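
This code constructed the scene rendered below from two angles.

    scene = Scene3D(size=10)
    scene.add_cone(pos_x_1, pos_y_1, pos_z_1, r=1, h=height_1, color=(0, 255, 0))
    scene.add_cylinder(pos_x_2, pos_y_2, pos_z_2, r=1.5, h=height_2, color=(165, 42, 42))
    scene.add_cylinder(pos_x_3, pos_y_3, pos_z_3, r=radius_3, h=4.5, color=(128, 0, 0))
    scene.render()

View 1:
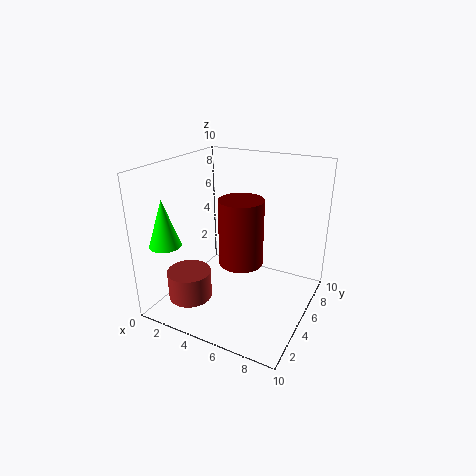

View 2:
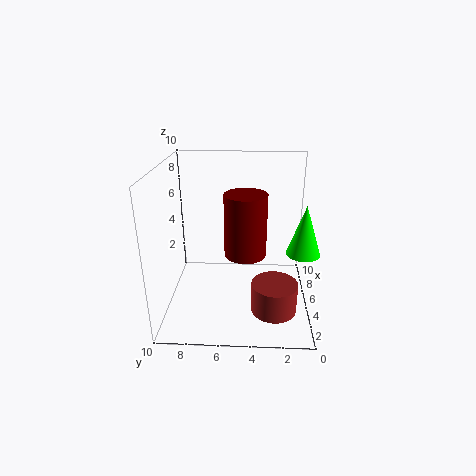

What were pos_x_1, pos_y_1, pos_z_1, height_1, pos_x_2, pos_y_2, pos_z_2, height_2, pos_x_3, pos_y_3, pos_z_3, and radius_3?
pos_x_1 = 2; pos_y_1 = 1; pos_z_1 = 5.5; height_1 = 3; pos_x_2 = 2.5; pos_y_2 = 2.5; pos_z_2 = 1; height_2 = 2; pos_x_3 = 5.5; pos_y_3 = 4.5; pos_z_3 = 3.5; radius_3 = 1.5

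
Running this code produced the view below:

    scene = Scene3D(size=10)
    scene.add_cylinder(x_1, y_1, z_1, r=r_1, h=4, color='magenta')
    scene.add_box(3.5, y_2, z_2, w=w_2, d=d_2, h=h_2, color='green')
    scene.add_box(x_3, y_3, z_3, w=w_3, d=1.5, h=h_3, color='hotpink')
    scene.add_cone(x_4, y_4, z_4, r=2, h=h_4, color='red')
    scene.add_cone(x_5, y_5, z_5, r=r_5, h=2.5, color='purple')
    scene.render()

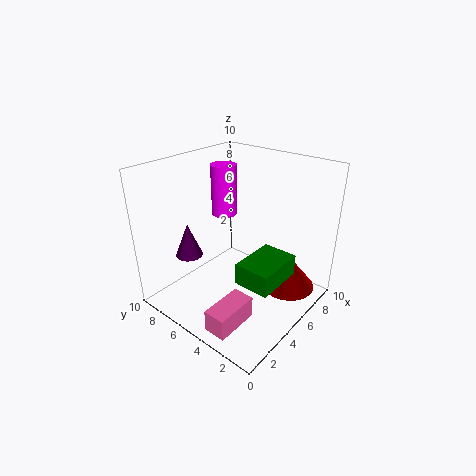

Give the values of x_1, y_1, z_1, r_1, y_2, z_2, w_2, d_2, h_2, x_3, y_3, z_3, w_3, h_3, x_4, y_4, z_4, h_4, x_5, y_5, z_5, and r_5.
x_1 = 7.5; y_1 = 8.5; z_1 = 5; r_1 = 1; y_2 = 1.5; z_2 = 2.5; w_2 = 3.5; d_2 = 2.5; h_2 = 1.5; x_3 = 0.5; y_3 = 2.5; z_3 = 0.5; w_3 = 3; h_3 = 1.5; x_4 = 8; y_4 = 2.5; z_4 = 0.5; h_4 = 2.5; x_5 = 3.5; y_5 = 8.5; z_5 = 3; r_5 = 1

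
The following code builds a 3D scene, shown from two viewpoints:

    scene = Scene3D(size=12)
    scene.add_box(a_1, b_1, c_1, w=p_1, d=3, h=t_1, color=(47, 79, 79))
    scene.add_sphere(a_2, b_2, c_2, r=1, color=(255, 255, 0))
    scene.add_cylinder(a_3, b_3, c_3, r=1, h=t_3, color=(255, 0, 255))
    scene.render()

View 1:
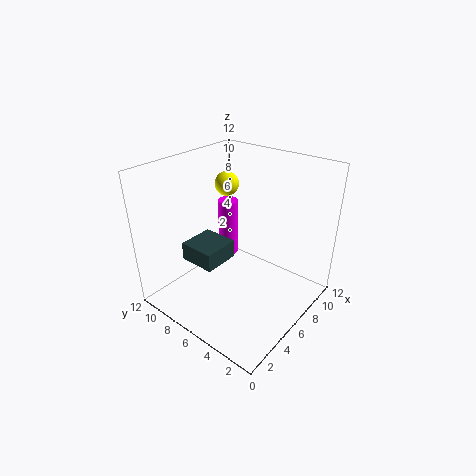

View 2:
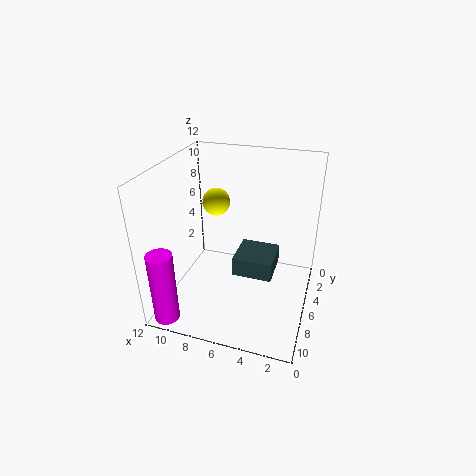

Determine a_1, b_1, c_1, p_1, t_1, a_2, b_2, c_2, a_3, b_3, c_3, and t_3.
a_1 = 2.5, b_1 = 6, c_1 = 4.5, p_1 = 3, t_1 = 1.5, a_2 = 7, b_2 = 8, c_2 = 10, a_3 = 10.5, b_3 = 11, c_3 = 0.5, t_3 = 6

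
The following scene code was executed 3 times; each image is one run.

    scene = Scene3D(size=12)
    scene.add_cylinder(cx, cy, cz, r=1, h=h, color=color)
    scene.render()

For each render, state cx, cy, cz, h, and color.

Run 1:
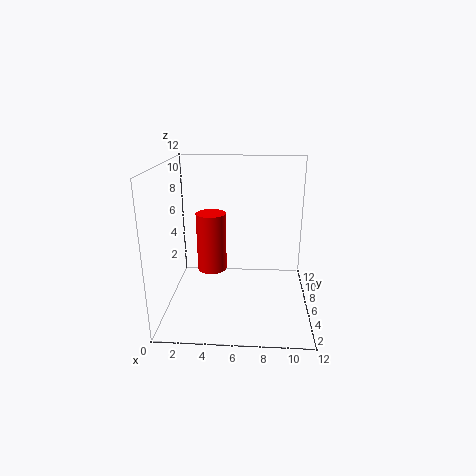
cx = 4.5, cy = 1.5, cz = 5.5, h = 4, color = 'red'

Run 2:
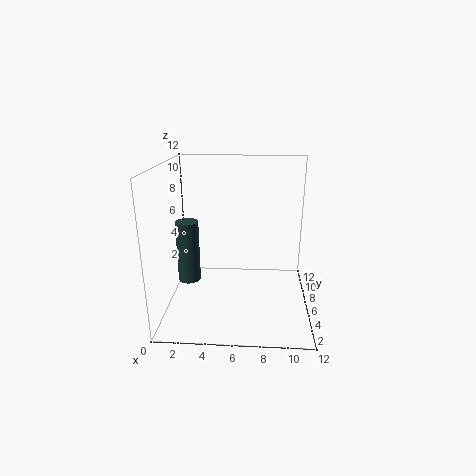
cx = 1.5, cy = 7, cz = 1.5, h = 5.5, color = 'darkslategray'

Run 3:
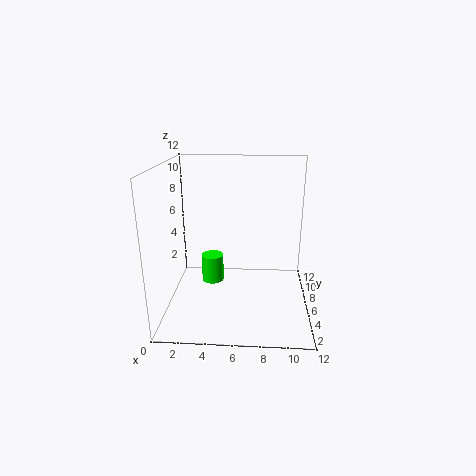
cx = 3.5, cy = 8, cz = 1, h = 2.5, color = 'lime'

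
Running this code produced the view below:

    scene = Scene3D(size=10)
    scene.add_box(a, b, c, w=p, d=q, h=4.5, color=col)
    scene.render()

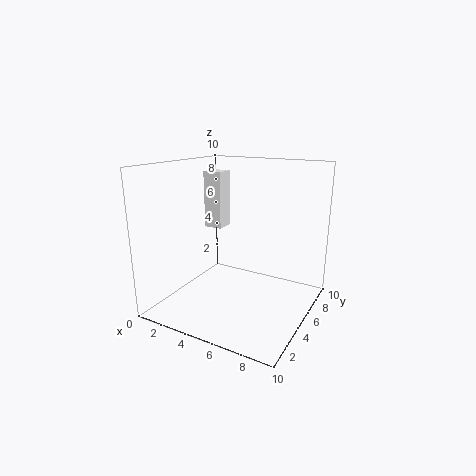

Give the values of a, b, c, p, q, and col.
a = 0.5
b = 7.5
c = 4.5
p = 1.5
q = 1.5
col = 'white'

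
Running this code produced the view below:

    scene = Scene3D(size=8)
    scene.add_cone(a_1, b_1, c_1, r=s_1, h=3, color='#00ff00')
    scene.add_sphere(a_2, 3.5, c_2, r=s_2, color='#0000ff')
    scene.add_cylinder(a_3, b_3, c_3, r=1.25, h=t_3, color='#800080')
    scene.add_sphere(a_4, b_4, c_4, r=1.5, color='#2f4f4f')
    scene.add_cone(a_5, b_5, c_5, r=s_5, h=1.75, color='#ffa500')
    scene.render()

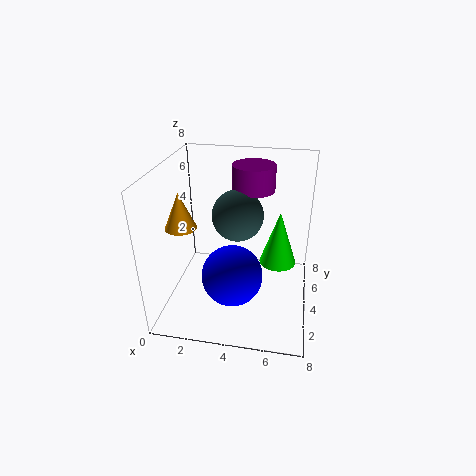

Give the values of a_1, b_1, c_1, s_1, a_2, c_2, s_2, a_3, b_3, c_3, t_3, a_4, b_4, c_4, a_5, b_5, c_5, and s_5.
a_1 = 6.25
b_1 = 4
c_1 = 2.75
s_1 = 1
a_2 = 3.75
c_2 = 1.75
s_2 = 1.75
a_3 = 4.5
b_3 = 6.25
c_3 = 6
t_3 = 1.5
a_4 = 3.75
b_4 = 5.25
c_4 = 4.75
a_5 = 1.75
b_5 = 1.5
c_5 = 5.75
s_5 = 0.75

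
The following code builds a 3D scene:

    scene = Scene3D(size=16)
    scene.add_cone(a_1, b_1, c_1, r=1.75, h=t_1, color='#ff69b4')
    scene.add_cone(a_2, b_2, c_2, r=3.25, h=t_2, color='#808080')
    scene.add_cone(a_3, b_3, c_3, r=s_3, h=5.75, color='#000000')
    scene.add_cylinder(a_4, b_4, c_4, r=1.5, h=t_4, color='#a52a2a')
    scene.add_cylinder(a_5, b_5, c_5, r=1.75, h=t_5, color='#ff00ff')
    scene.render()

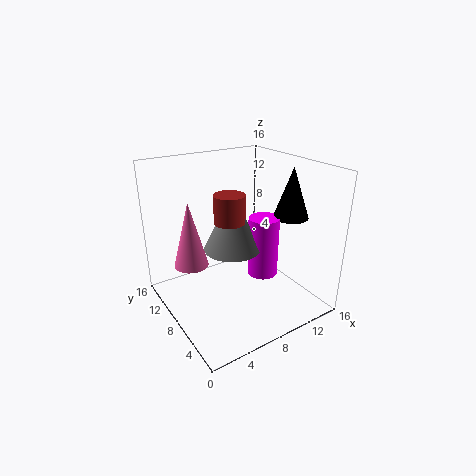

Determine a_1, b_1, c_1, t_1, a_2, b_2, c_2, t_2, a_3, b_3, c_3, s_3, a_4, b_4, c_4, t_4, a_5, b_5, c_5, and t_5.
a_1 = 2.25
b_1 = 8
c_1 = 6.5
t_1 = 6.75
a_2 = 7.75
b_2 = 8.75
c_2 = 6.5
t_2 = 6.5
a_3 = 14
b_3 = 6.25
c_3 = 9.75
s_3 = 2
a_4 = 5.25
b_4 = 5.25
c_4 = 11.5
t_4 = 2.75
a_5 = 11
b_5 = 7.25
c_5 = 3
t_5 = 7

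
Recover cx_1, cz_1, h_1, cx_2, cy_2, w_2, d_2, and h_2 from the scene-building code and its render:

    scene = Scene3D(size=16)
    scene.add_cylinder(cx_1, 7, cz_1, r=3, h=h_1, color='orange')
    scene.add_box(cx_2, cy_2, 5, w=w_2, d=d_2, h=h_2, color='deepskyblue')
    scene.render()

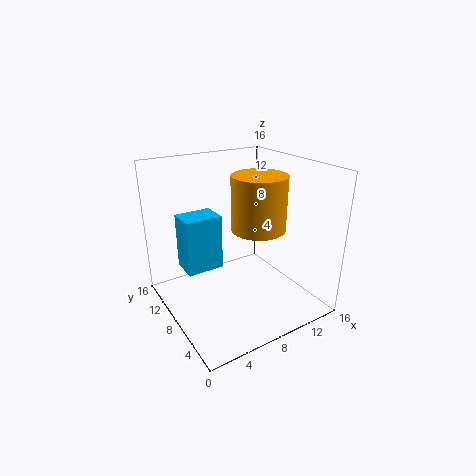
cx_1 = 10
cz_1 = 9
h_1 = 6
cx_2 = 2
cy_2 = 8
w_2 = 4
d_2 = 3
h_2 = 6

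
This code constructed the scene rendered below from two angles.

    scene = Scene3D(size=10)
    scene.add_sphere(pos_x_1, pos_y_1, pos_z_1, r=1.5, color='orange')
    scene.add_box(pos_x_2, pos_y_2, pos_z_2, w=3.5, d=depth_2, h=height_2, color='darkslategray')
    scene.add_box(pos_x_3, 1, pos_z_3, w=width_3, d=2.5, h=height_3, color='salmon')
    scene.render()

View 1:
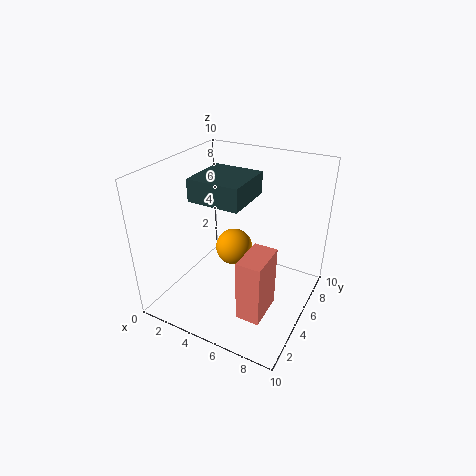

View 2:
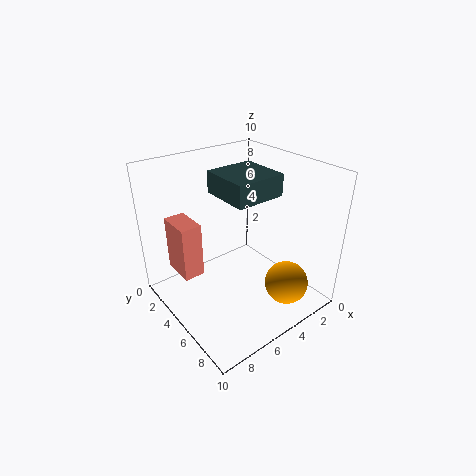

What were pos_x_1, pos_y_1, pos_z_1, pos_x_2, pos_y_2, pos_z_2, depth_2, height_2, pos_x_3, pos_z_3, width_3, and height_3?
pos_x_1 = 3; pos_y_1 = 8; pos_z_1 = 2; pos_x_2 = 2.5; pos_y_2 = 3; pos_z_2 = 8; depth_2 = 3.5; height_2 = 1.5; pos_x_3 = 7; pos_z_3 = 2; width_3 = 1.5; height_3 = 4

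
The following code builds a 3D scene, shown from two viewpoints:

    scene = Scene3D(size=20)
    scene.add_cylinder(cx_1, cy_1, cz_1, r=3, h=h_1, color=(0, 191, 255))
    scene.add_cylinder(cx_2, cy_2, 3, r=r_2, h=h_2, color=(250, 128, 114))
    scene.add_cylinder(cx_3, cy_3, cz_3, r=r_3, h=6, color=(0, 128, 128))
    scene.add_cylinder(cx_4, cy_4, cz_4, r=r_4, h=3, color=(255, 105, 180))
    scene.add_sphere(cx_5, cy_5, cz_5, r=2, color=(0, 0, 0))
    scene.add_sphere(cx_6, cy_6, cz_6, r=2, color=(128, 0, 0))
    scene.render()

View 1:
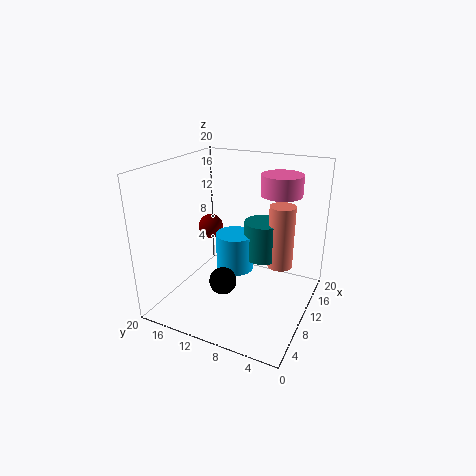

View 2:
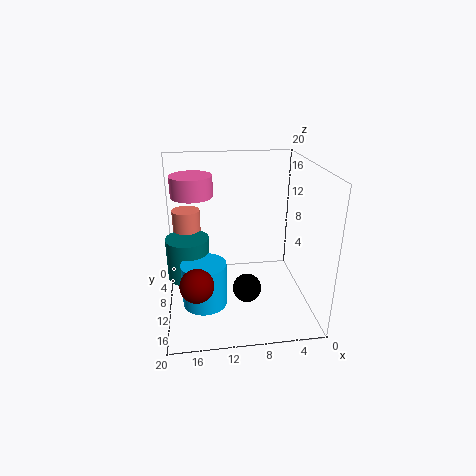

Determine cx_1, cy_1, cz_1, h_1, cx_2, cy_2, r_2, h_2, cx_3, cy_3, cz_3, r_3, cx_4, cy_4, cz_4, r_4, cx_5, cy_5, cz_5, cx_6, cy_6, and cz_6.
cx_1 = 15
cy_1 = 13
cz_1 = 2
h_1 = 6
cx_2 = 17
cy_2 = 6
r_2 = 2
h_2 = 10
cx_3 = 17
cy_3 = 9
cz_3 = 4
r_3 = 3
cx_4 = 16
cy_4 = 6
cz_4 = 15
r_4 = 3
cx_5 = 9
cy_5 = 12
cz_5 = 3
cx_6 = 16
cy_6 = 18
cz_6 = 8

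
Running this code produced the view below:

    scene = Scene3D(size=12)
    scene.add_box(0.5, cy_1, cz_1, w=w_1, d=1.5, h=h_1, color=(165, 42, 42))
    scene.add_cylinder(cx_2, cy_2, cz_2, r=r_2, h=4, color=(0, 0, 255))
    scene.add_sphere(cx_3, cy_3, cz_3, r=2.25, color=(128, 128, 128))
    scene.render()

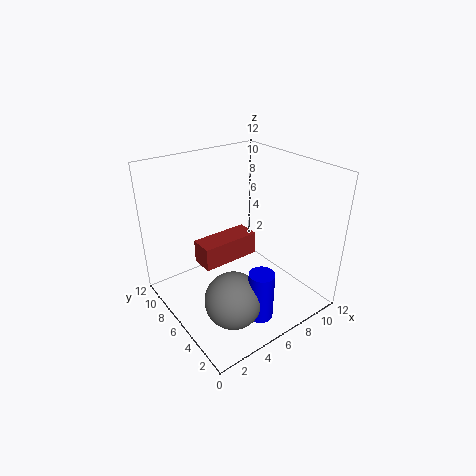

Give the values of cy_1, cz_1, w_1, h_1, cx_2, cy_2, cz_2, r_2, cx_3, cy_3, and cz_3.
cy_1 = 1.75
cz_1 = 7.5
w_1 = 3.75
h_1 = 1.5
cx_2 = 5.25
cy_2 = 2
cz_2 = 1
r_2 = 1
cx_3 = 3.5
cy_3 = 3.25
cz_3 = 2.5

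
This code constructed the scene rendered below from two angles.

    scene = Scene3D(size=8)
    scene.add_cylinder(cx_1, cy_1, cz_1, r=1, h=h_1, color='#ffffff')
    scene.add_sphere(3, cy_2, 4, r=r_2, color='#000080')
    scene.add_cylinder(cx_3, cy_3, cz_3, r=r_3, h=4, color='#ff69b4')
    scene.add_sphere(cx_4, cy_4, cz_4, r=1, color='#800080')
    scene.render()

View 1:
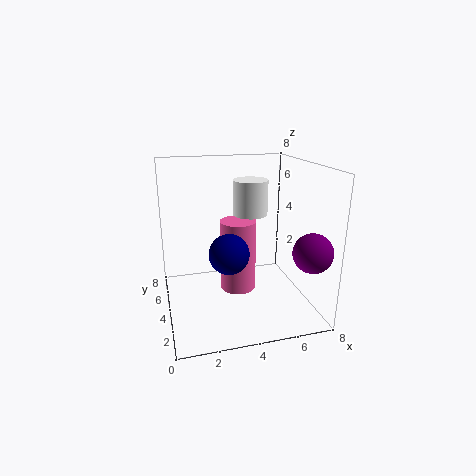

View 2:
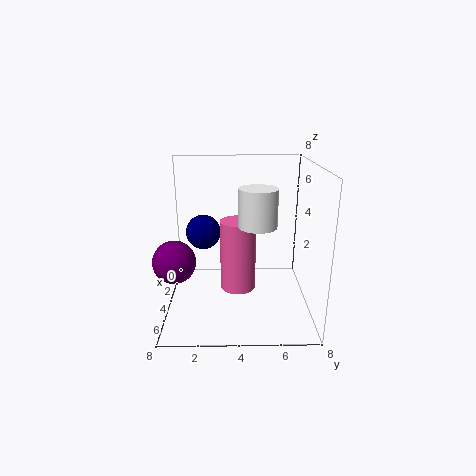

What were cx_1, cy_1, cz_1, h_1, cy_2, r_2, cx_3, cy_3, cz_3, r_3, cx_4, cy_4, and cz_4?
cx_1 = 5
cy_1 = 5
cz_1 = 5
h_1 = 2
cy_2 = 2
r_2 = 1
cx_3 = 4
cy_3 = 4
cz_3 = 1
r_3 = 1
cx_4 = 7
cy_4 = 1
cz_4 = 4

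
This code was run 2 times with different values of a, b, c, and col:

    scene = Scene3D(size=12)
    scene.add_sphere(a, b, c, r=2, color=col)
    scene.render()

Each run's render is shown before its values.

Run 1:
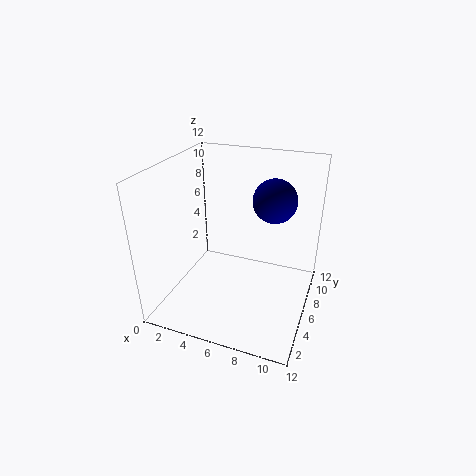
a = 8, b = 10, c = 8, col = 'navy'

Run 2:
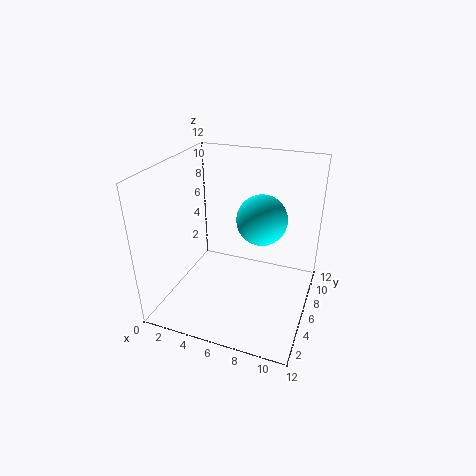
a = 8, b = 6, c = 8, col = 'cyan'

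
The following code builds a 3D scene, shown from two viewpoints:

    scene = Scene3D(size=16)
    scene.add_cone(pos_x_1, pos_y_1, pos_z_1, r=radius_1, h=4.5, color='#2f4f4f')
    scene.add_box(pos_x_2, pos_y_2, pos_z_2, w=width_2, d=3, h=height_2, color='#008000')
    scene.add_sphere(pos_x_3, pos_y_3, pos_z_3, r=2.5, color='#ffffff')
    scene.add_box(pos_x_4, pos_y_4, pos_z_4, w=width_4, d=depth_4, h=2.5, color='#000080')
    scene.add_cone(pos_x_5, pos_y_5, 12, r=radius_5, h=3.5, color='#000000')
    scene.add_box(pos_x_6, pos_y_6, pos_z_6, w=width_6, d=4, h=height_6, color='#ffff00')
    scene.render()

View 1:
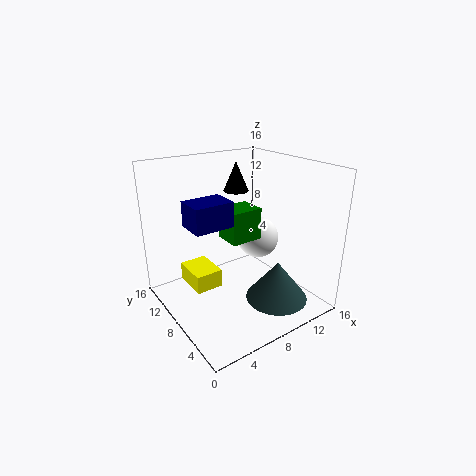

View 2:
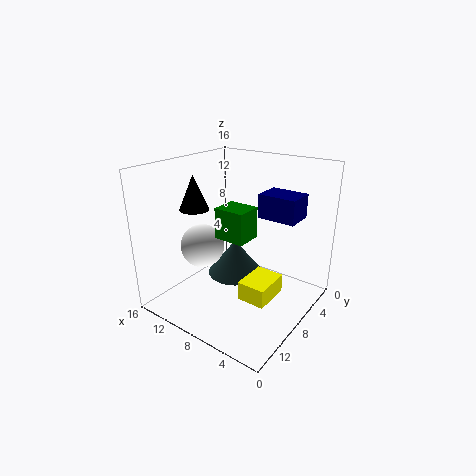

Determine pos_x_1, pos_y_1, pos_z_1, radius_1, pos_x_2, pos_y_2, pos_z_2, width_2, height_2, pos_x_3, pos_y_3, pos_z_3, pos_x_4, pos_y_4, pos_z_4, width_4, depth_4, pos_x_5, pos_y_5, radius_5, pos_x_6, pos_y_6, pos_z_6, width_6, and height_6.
pos_x_1 = 11, pos_y_1 = 4.5, pos_z_1 = 1, radius_1 = 3.5, pos_x_2 = 6.5, pos_y_2 = 6.5, pos_z_2 = 8, width_2 = 3.5, height_2 = 3.5, pos_x_3 = 12, pos_y_3 = 9.5, pos_z_3 = 6.5, pos_x_4 = 1.5, pos_y_4 = 5, pos_z_4 = 11, width_4 = 4, depth_4 = 3, pos_x_5 = 10.5, pos_y_5 = 12, radius_5 = 1.5, pos_x_6 = 2.5, pos_y_6 = 7.5, pos_z_6 = 3, width_6 = 3, height_6 = 2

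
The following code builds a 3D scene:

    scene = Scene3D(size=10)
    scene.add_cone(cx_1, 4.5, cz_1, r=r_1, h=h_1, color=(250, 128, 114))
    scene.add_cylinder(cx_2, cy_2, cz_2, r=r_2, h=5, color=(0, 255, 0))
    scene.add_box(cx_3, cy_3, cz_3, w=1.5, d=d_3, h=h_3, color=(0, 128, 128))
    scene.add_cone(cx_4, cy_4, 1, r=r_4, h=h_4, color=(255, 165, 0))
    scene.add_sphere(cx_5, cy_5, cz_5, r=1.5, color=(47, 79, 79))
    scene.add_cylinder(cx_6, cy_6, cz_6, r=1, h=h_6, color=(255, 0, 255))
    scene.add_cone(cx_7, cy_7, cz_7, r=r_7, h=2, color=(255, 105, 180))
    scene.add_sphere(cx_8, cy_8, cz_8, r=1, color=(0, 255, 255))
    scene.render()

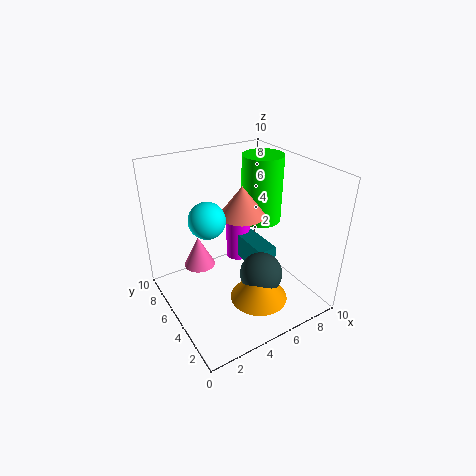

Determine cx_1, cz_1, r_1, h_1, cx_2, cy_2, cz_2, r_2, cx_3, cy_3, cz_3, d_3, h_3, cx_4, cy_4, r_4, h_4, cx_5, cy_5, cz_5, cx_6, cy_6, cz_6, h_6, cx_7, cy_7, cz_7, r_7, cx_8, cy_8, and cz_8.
cx_1 = 5; cz_1 = 7; r_1 = 1.5; h_1 = 2; cx_2 = 8; cy_2 = 6.5; cz_2 = 5; r_2 = 1.5; cx_3 = 7; cy_3 = 5; cz_3 = 1; d_3 = 3.5; h_3 = 2; cx_4 = 5.5; cy_4 = 3; r_4 = 2; h_4 = 2.5; cx_5 = 6; cy_5 = 3.5; cz_5 = 2.5; cx_6 = 7.5; cy_6 = 9; cz_6 = 0.5; h_6 = 3.5; cx_7 = 2; cy_7 = 5; cz_7 = 4; r_7 = 1; cx_8 = 1.5; cy_8 = 2.5; cz_8 = 8.5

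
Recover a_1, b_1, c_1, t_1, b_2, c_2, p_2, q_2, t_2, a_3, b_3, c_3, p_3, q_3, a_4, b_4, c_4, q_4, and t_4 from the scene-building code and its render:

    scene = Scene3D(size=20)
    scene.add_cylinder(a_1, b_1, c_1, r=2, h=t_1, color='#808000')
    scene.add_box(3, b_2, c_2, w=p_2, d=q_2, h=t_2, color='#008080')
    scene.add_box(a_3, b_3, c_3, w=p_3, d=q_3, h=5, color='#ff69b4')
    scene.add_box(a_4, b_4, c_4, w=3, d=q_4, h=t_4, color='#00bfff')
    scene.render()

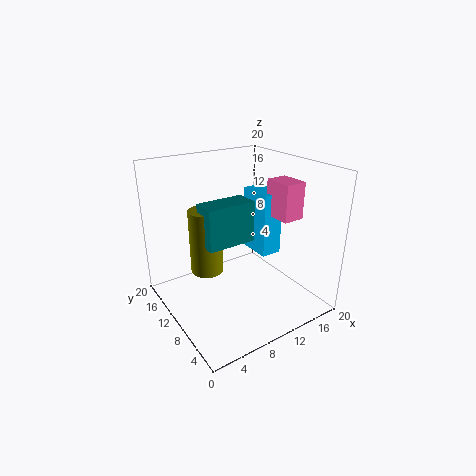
a_1 = 4
b_1 = 8
c_1 = 8
t_1 = 8
b_2 = 5
c_2 = 12
p_2 = 6
q_2 = 3
t_2 = 5
a_3 = 14
b_3 = 5
c_3 = 13
p_3 = 3
q_3 = 4
a_4 = 13
b_4 = 8
c_4 = 7
q_4 = 5
t_4 = 9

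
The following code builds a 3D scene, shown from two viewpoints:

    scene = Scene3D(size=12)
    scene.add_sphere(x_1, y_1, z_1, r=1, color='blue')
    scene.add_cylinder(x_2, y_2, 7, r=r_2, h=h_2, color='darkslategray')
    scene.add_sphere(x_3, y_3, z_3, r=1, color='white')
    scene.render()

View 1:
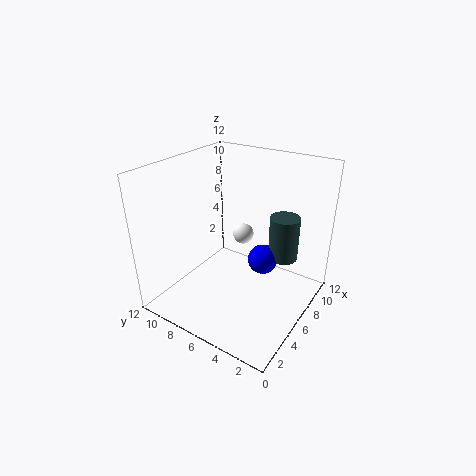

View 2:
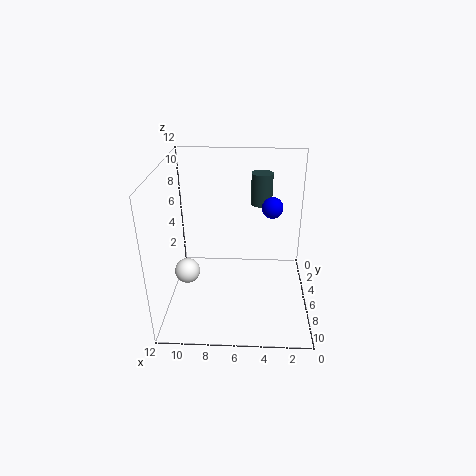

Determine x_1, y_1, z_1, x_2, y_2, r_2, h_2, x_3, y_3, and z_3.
x_1 = 3
y_1 = 2
z_1 = 7
x_2 = 4
y_2 = 1
r_2 = 1
h_2 = 3
x_3 = 10
y_3 = 8
z_3 = 4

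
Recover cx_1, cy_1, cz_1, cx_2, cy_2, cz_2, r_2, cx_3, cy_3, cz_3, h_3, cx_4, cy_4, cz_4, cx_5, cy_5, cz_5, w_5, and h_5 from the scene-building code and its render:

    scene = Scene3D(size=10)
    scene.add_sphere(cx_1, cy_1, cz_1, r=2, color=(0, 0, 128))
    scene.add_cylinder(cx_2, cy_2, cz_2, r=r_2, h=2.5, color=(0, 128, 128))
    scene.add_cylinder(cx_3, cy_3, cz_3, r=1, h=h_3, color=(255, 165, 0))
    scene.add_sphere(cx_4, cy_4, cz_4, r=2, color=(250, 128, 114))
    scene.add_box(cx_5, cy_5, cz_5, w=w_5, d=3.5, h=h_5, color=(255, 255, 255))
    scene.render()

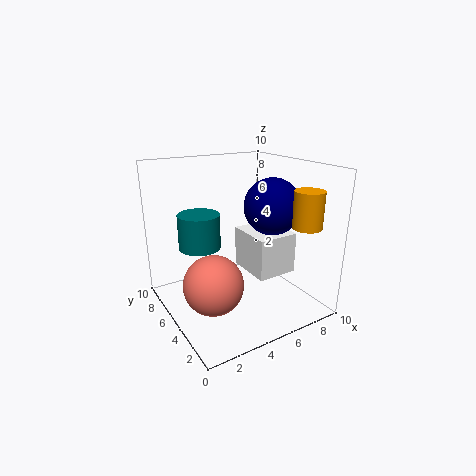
cx_1 = 7.5, cy_1 = 4.5, cz_1 = 7, cx_2 = 3, cy_2 = 7, cz_2 = 4, r_2 = 1.5, cx_3 = 8.5, cy_3 = 2, cz_3 = 6, h_3 = 2.5, cx_4 = 2.5, cy_4 = 4, cz_4 = 2.5, cx_5 = 6, cy_5 = 3.5, cz_5 = 2, w_5 = 3, h_5 = 3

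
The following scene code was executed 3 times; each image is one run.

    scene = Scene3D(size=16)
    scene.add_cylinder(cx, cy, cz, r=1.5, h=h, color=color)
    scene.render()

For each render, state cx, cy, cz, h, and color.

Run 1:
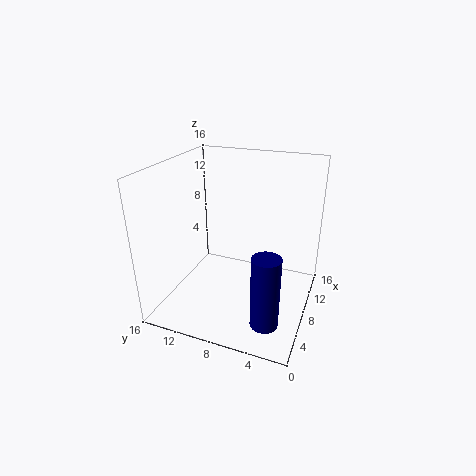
cx = 4; cy = 3.5; cz = 0.5; h = 8; color = 'navy'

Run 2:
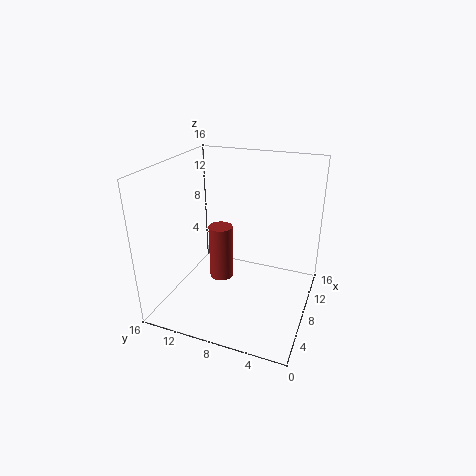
cx = 11; cy = 11.5; cz = 0.5; h = 7; color = 'brown'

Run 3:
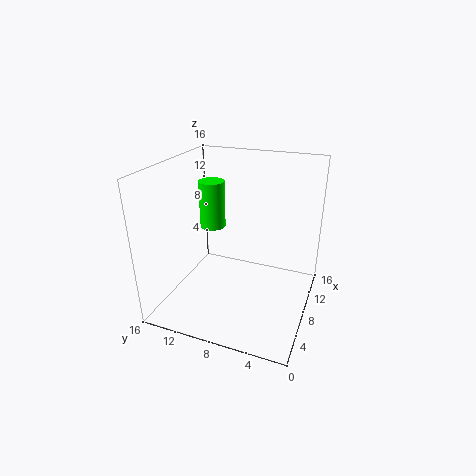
cx = 10; cy = 12; cz = 8; h = 5.5; color = 'lime'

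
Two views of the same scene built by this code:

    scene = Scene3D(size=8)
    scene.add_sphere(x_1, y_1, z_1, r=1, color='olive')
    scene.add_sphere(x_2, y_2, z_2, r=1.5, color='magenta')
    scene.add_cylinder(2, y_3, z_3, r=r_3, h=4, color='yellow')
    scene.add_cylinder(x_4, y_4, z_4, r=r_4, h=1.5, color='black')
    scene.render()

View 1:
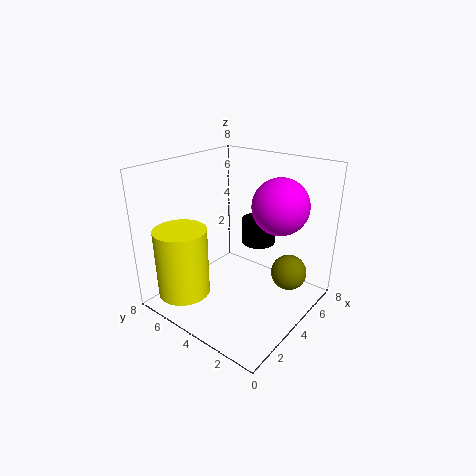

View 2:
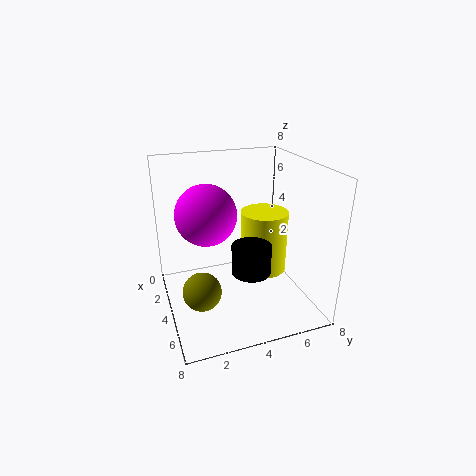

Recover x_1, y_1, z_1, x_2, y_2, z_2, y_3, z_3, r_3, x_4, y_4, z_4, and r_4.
x_1 = 5.5; y_1 = 1.5; z_1 = 2; x_2 = 5; y_2 = 2; z_2 = 6; y_3 = 6.5; z_3 = 0.5; r_3 = 1.5; x_4 = 6; y_4 = 4; z_4 = 3; r_4 = 1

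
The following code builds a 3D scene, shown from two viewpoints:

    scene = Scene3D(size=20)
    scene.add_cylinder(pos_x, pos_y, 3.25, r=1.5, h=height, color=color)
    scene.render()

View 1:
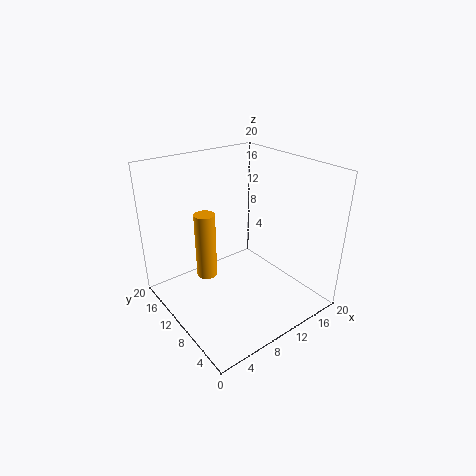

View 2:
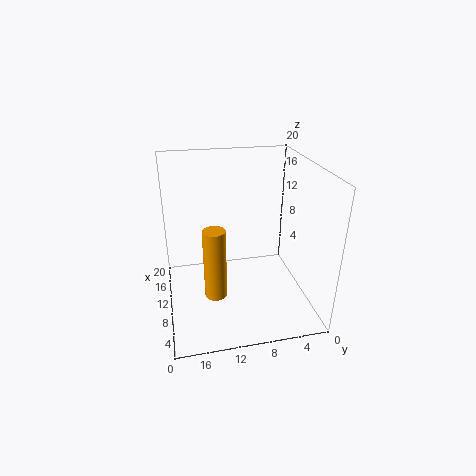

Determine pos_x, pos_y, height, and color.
pos_x = 7; pos_y = 13.75; height = 9.75; color = 'orange'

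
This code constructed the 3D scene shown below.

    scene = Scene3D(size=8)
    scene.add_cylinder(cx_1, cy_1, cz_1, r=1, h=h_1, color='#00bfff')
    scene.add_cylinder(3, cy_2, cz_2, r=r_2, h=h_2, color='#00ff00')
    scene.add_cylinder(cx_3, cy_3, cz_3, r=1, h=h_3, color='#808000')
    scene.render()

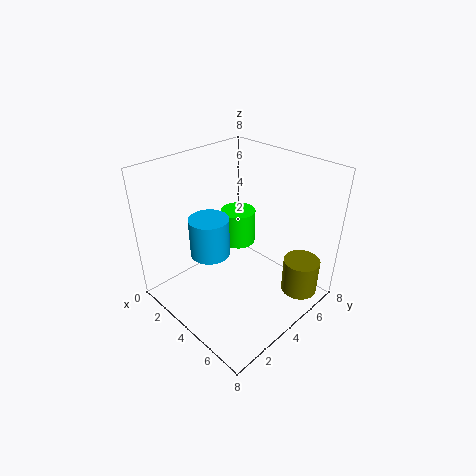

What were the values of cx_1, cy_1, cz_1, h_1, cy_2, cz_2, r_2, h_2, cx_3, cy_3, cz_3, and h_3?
cx_1 = 4
cy_1 = 2
cz_1 = 4
h_1 = 2
cy_2 = 5
cz_2 = 3
r_2 = 1
h_2 = 2
cx_3 = 7
cy_3 = 6
cz_3 = 1
h_3 = 2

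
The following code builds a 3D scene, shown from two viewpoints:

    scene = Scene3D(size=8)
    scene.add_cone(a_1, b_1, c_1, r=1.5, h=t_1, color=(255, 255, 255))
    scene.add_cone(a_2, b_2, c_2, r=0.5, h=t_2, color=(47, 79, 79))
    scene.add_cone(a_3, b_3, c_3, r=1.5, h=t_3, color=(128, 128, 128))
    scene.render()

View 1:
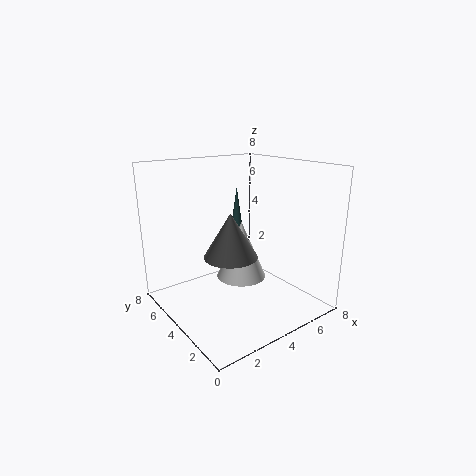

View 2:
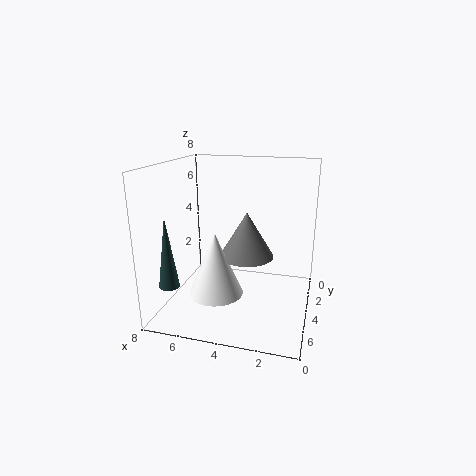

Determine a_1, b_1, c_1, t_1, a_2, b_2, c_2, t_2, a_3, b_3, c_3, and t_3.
a_1 = 5
b_1 = 5
c_1 = 1
t_1 = 3.5
a_2 = 6.5
b_2 = 7.5
c_2 = 2.5
t_2 = 3.5
a_3 = 3.5
b_3 = 4
c_3 = 3
t_3 = 2.5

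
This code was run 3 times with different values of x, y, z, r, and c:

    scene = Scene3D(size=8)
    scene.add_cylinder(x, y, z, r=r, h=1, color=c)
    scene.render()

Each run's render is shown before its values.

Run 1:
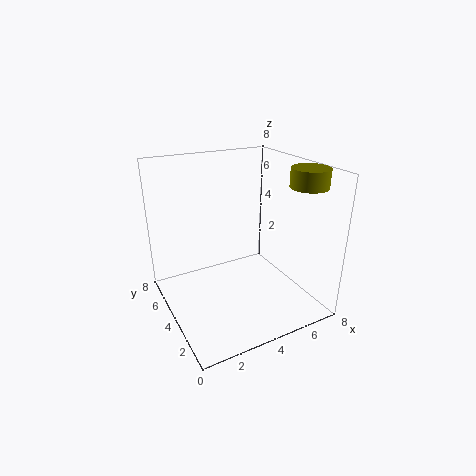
x = 7; y = 2; z = 7; r = 1; c = 'olive'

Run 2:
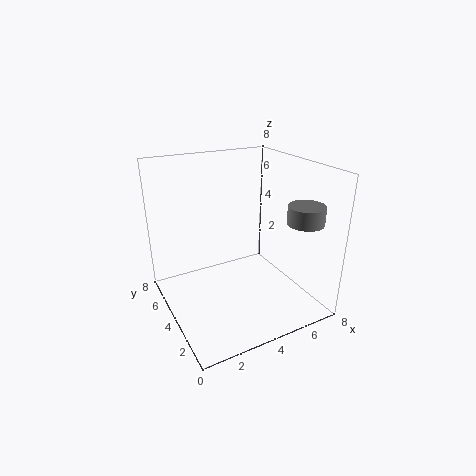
x = 7; y = 2; z = 5; r = 1; c = 'gray'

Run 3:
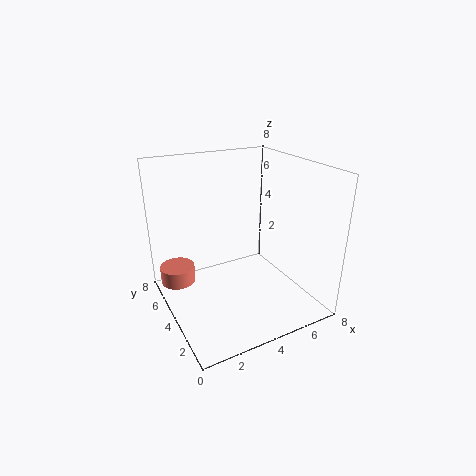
x = 1; y = 6; z = 1; r = 1; c = 'salmon'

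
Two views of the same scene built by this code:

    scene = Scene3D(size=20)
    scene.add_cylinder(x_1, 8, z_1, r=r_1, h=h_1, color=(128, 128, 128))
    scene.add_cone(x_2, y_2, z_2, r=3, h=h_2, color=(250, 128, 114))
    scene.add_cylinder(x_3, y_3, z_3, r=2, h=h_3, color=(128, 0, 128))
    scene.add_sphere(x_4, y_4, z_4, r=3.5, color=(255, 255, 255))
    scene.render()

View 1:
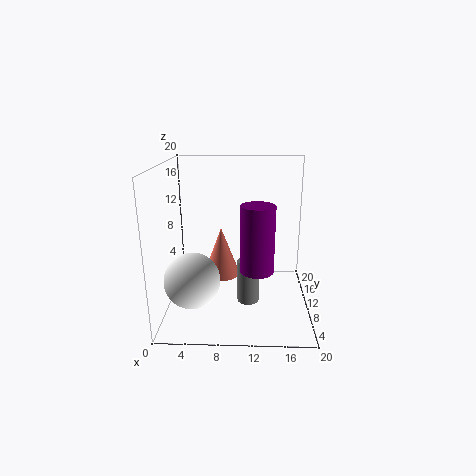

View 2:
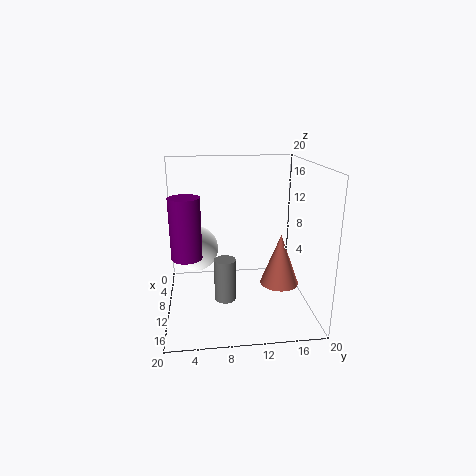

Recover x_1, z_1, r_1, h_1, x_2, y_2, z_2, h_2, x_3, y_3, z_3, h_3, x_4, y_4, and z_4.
x_1 = 11.5; z_1 = 1.5; r_1 = 1.5; h_1 = 6; x_2 = 7; y_2 = 17; z_2 = 1; h_2 = 8; x_3 = 12.5; y_3 = 3; z_3 = 8.5; h_3 = 8; x_4 = 4.5; y_4 = 4; z_4 = 6.5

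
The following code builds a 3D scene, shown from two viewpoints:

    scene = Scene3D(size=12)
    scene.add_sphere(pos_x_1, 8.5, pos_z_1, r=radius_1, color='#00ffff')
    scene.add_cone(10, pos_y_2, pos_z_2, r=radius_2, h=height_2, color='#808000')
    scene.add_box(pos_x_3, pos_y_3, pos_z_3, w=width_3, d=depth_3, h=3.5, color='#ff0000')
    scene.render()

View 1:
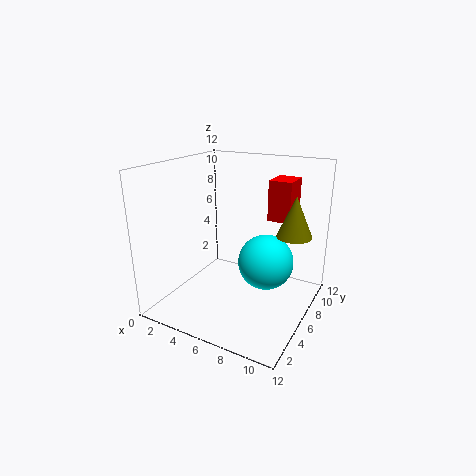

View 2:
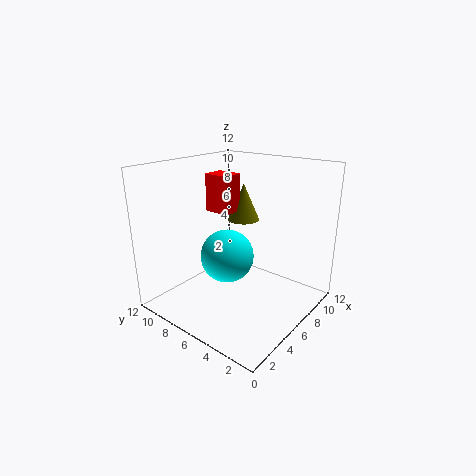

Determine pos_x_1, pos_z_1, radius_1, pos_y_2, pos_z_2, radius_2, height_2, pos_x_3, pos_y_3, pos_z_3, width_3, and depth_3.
pos_x_1 = 7.5, pos_z_1 = 3, radius_1 = 2.5, pos_y_2 = 8.5, pos_z_2 = 6, radius_2 = 1.5, height_2 = 3.5, pos_x_3 = 7.5, pos_y_3 = 8.5, pos_z_3 = 7, width_3 = 2, depth_3 = 2.5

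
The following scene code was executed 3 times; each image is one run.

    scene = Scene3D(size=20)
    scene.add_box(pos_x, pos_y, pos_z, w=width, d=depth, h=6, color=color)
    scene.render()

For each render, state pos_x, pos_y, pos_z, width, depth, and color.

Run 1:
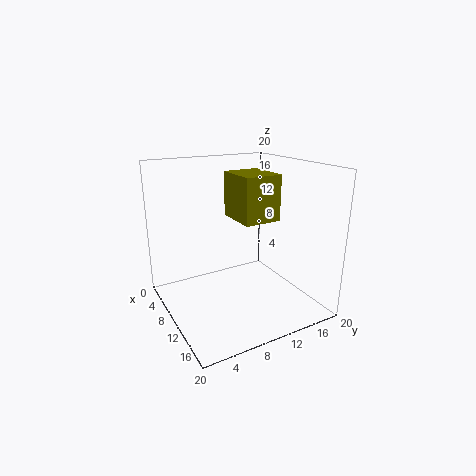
pos_x = 8, pos_y = 9, pos_z = 13, width = 6, depth = 5, color = 'olive'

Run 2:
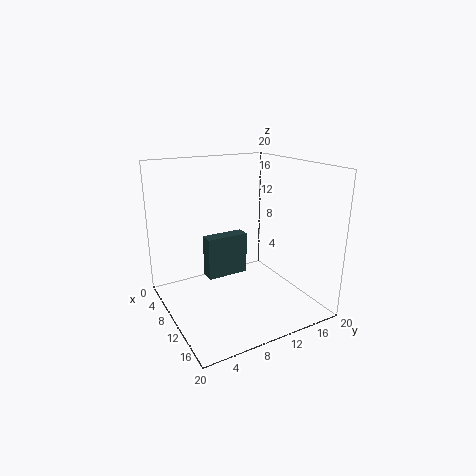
pos_x = 7, pos_y = 6, pos_z = 4, width = 2, depth = 6, color = 'darkslategray'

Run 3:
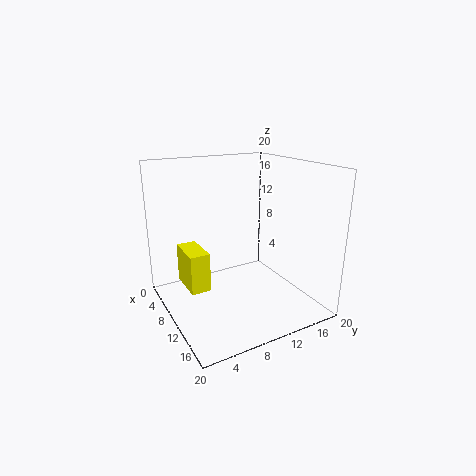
pos_x = 1, pos_y = 4, pos_z = 1, width = 6, depth = 3, color = 'yellow'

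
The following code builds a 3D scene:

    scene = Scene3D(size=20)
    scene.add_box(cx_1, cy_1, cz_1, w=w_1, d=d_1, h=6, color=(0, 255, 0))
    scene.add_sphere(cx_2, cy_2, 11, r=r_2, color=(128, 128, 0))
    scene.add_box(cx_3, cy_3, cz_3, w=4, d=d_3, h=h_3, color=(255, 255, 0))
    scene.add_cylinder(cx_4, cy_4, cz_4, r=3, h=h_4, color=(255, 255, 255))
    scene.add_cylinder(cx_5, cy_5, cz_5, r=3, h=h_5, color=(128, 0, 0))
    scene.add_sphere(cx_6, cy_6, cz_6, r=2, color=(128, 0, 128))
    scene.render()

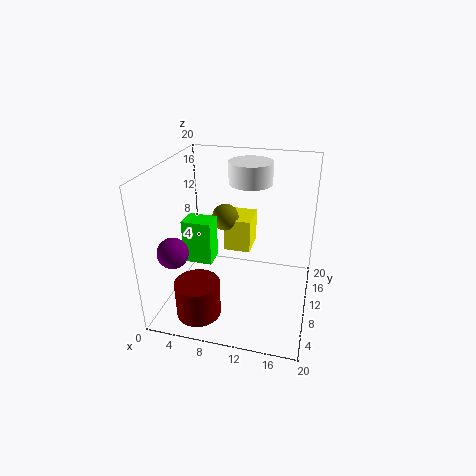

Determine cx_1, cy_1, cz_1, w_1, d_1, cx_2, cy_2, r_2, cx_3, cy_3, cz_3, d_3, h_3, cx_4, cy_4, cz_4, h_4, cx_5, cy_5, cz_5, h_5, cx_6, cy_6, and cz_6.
cx_1 = 3, cy_1 = 7, cz_1 = 7, w_1 = 4, d_1 = 3, cx_2 = 7, cy_2 = 14, r_2 = 2, cx_3 = 7, cy_3 = 13, cz_3 = 6, d_3 = 5, h_3 = 5, cx_4 = 11, cy_4 = 13, cz_4 = 17, h_4 = 3, cx_5 = 6, cy_5 = 4, cz_5 = 1, h_5 = 5, cx_6 = 3, cy_6 = 4, cz_6 = 10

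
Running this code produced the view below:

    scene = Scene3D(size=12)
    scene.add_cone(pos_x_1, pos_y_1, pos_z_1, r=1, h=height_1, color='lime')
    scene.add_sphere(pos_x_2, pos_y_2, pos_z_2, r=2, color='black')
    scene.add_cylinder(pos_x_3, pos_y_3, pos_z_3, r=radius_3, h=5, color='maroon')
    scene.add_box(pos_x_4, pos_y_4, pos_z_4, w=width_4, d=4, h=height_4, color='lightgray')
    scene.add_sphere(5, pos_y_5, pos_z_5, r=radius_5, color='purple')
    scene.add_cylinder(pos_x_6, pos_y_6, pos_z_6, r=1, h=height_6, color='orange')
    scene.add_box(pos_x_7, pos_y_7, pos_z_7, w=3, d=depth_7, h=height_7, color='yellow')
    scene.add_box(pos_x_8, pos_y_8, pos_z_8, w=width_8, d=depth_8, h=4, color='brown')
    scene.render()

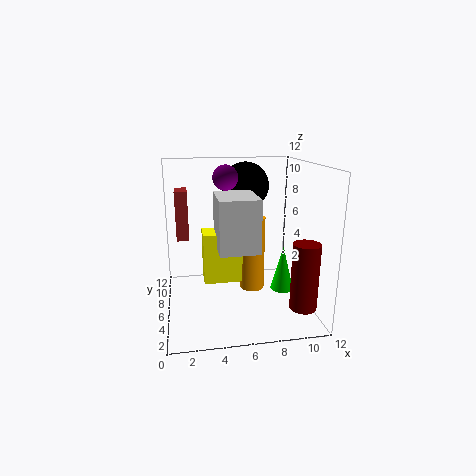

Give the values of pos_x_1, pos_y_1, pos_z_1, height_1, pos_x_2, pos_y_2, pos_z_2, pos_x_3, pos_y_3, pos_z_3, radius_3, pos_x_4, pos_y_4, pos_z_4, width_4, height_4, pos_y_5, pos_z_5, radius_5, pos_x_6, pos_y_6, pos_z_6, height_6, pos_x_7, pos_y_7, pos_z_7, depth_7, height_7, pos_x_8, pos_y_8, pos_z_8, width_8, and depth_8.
pos_x_1 = 10, pos_y_1 = 6, pos_z_1 = 1, height_1 = 4, pos_x_2 = 7, pos_y_2 = 8, pos_z_2 = 10, pos_x_3 = 10, pos_y_3 = 1, pos_z_3 = 2, radius_3 = 1, pos_x_4 = 4, pos_y_4 = 2, pos_z_4 = 6, width_4 = 3, height_4 = 4, pos_y_5 = 6, pos_z_5 = 11, radius_5 = 1, pos_x_6 = 7, pos_y_6 = 5, pos_z_6 = 2, height_6 = 6, pos_x_7 = 3, pos_y_7 = 4, pos_z_7 = 3, depth_7 = 2, height_7 = 4, pos_x_8 = 1, pos_y_8 = 6, pos_z_8 = 6, width_8 = 1, depth_8 = 2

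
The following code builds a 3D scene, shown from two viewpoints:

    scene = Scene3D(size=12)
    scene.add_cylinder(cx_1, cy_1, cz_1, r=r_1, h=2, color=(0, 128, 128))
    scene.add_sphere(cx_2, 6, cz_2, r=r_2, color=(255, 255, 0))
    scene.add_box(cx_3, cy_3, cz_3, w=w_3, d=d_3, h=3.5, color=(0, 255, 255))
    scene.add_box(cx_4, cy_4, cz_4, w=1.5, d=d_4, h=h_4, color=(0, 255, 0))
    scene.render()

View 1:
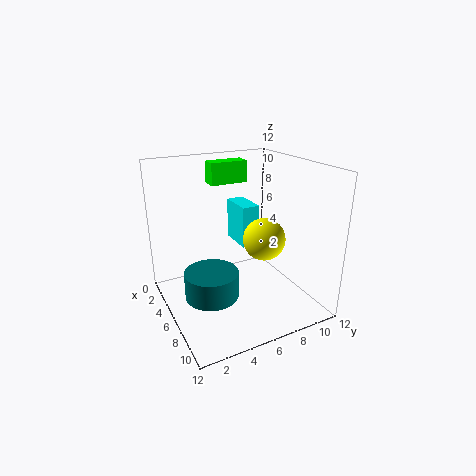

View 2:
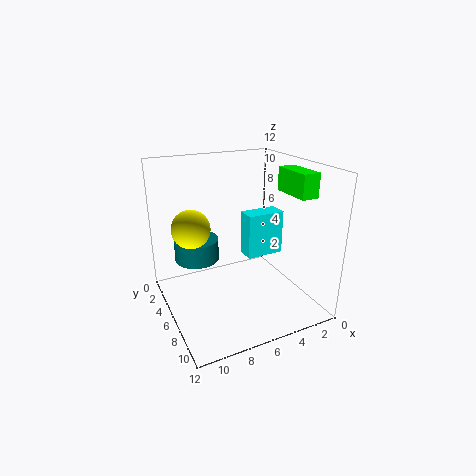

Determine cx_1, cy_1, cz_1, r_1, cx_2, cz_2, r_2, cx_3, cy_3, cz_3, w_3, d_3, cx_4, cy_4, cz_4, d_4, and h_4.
cx_1 = 8.5
cy_1 = 2.5
cz_1 = 3
r_1 = 2
cx_2 = 10
cz_2 = 7.5
r_2 = 1.5
cx_3 = 3
cy_3 = 6.5
cz_3 = 5
w_3 = 3
d_3 = 1.5
cx_4 = 0.5
cy_4 = 5.5
cz_4 = 9.5
d_4 = 3.5
h_4 = 2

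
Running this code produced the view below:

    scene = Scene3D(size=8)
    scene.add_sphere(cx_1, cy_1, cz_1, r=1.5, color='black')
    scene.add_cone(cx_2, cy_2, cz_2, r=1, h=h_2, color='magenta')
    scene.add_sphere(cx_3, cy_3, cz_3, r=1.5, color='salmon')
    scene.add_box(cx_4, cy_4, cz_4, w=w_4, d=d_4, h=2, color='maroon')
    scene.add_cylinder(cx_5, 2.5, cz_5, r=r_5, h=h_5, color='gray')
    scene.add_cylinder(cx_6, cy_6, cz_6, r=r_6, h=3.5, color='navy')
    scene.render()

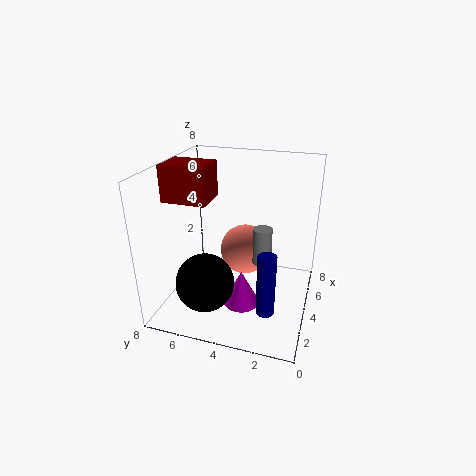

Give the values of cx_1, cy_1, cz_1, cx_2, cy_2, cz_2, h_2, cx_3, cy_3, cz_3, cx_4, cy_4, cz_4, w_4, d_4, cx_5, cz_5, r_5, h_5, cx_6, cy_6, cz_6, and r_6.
cx_1 = 1.5
cy_1 = 5
cz_1 = 2.5
cx_2 = 3
cy_2 = 3.5
cz_2 = 0.5
h_2 = 2
cx_3 = 5.5
cy_3 = 4
cz_3 = 2.5
cx_4 = 3
cy_4 = 5.5
cz_4 = 6
w_4 = 2
d_4 = 2.5
cx_5 = 3.5
cz_5 = 3
r_5 = 0.5
h_5 = 2
cx_6 = 2.5
cy_6 = 2
cz_6 = 0.5
r_6 = 0.5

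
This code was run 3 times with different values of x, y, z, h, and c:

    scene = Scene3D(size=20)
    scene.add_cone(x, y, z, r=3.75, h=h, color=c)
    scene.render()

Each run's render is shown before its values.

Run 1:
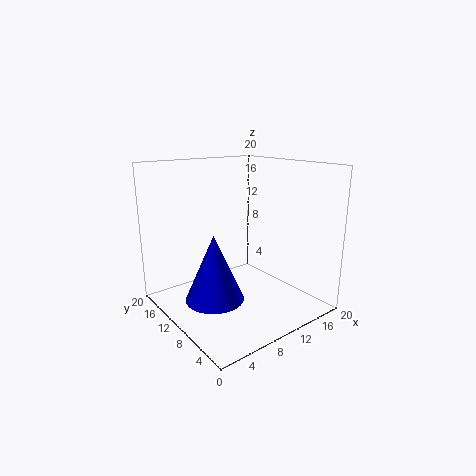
x = 4.5, y = 7.75, z = 3.5, h = 8.5, c = 'blue'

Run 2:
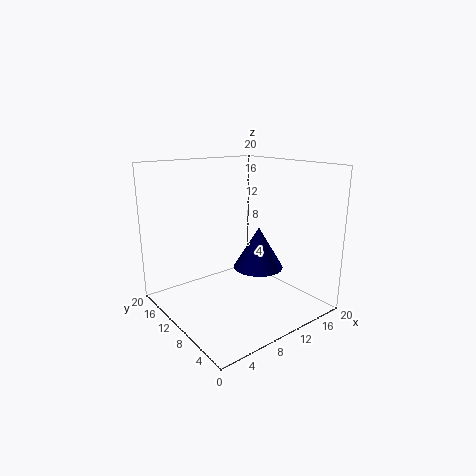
x = 14.5, y = 10.75, z = 4.25, h = 6.25, c = 'navy'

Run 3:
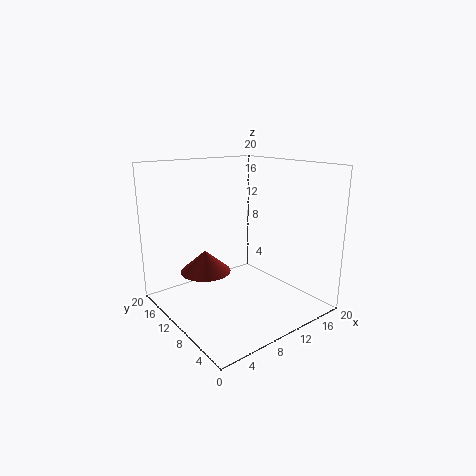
x = 7.5, y = 14.75, z = 4, h = 3.25, c = 'brown'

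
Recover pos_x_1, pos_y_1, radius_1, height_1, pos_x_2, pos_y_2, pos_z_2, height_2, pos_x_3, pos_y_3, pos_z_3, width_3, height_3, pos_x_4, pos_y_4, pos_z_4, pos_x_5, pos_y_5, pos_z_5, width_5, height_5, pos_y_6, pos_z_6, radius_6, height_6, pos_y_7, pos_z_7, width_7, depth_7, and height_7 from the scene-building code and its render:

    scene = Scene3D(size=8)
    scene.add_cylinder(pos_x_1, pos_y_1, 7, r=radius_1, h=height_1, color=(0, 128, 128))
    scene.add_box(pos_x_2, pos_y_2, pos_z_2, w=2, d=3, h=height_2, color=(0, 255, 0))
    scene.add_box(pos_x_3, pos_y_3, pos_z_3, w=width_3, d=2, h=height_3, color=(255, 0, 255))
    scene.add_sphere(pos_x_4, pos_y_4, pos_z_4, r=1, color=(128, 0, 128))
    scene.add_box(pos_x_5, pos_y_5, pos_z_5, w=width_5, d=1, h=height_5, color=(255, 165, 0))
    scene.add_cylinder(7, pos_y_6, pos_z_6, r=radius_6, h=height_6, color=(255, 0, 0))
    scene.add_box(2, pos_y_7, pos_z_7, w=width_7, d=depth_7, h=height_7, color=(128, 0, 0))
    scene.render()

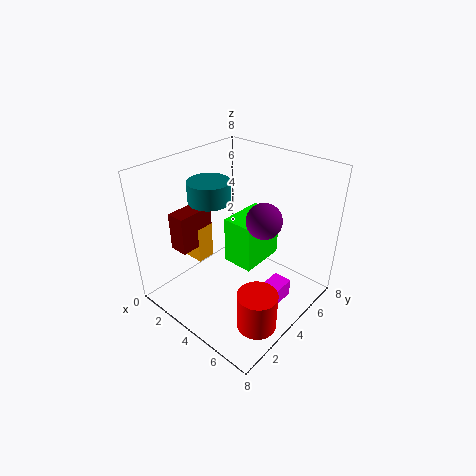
pos_x_1 = 4, pos_y_1 = 2, radius_1 = 1, height_1 = 1, pos_x_2 = 2, pos_y_2 = 5, pos_z_2 = 1, height_2 = 3, pos_x_3 = 6, pos_y_3 = 3, pos_z_3 = 1, width_3 = 1, height_3 = 1, pos_x_4 = 5, pos_y_4 = 5, pos_z_4 = 5, pos_x_5 = 1, pos_y_5 = 2, pos_z_5 = 3, width_5 = 2, height_5 = 2, pos_y_6 = 2, pos_z_6 = 1, radius_6 = 1, height_6 = 2, pos_y_7 = 1, pos_z_7 = 4, width_7 = 1, depth_7 = 2, height_7 = 2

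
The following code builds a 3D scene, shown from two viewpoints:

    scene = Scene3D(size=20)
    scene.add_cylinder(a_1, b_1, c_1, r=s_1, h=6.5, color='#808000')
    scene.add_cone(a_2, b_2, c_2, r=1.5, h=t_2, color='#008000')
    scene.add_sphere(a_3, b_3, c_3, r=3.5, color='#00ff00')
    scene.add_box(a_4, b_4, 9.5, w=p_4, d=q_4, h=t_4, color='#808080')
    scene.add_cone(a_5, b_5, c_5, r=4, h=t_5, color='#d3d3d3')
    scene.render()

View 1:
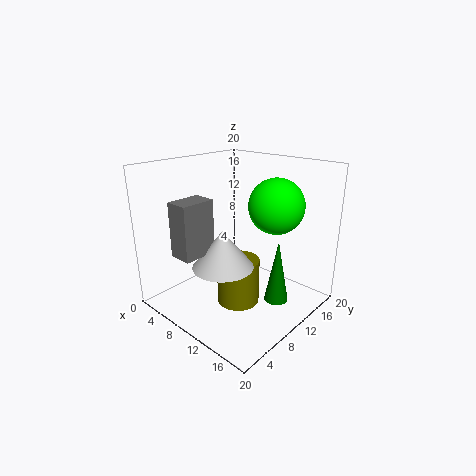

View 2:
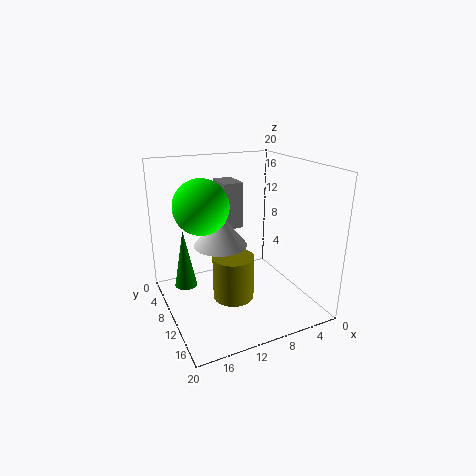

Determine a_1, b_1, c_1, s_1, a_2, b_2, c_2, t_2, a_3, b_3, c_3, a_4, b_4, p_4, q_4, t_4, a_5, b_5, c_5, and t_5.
a_1 = 10.5, b_1 = 9.5, c_1 = 0.5, s_1 = 3, a_2 = 17.5, b_2 = 9, c_2 = 4, t_2 = 8, a_3 = 15.5, b_3 = 11, c_3 = 15.5, a_4 = 7, b_4 = 1, p_4 = 3, q_4 = 4.5, t_4 = 7, a_5 = 11, b_5 = 6, c_5 = 7.5, t_5 = 5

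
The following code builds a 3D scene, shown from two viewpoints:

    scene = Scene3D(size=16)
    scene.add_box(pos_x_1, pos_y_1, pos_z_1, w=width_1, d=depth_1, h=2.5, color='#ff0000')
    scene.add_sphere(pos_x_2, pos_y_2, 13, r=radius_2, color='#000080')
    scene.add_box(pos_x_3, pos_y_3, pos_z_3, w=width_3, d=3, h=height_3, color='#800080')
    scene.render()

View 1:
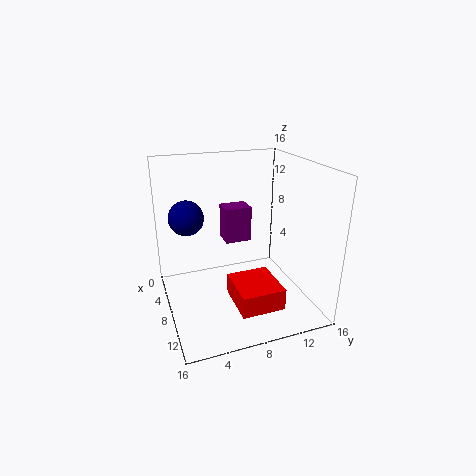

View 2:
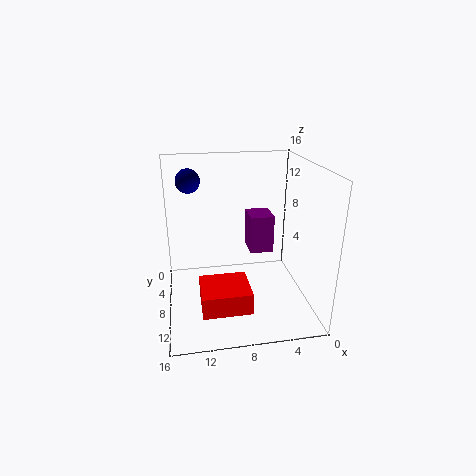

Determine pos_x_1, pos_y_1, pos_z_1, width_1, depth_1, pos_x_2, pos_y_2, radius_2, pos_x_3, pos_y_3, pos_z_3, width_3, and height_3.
pos_x_1 = 7
pos_y_1 = 7
pos_z_1 = 0.5
width_1 = 5.5
depth_1 = 5
pos_x_2 = 13
pos_y_2 = 1.5
radius_2 = 1.5
pos_x_3 = 4.5
pos_y_3 = 7
pos_z_3 = 7
width_3 = 2.5
height_3 = 4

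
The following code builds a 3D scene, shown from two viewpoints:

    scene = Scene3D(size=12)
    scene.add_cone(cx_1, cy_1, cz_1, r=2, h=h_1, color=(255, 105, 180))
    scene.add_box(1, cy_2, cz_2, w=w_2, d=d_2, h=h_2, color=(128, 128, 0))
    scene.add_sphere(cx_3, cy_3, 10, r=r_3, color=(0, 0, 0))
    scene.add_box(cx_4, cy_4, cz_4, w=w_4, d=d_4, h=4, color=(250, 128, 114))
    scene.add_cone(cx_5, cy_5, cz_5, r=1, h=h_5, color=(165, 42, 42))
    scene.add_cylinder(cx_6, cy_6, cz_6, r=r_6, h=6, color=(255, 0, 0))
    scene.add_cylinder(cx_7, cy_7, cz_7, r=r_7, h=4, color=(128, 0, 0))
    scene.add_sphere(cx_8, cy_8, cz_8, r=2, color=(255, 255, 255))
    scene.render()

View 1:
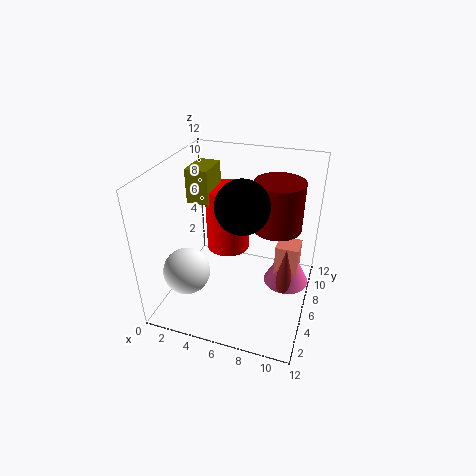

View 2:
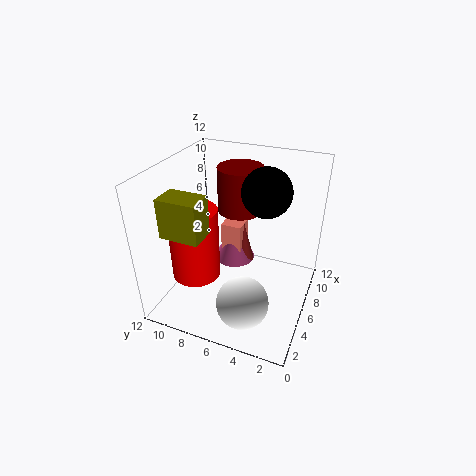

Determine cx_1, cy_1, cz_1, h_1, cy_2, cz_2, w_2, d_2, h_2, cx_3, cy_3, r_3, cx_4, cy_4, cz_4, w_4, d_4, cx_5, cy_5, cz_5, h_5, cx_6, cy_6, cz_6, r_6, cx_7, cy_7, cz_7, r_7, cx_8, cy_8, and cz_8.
cx_1 = 10, cy_1 = 8, cz_1 = 1, h_1 = 4, cy_2 = 7, cz_2 = 8, w_2 = 2, d_2 = 3, h_2 = 3, cx_3 = 7, cy_3 = 4, r_3 = 2, cx_4 = 9, cy_4 = 7, cz_4 = 1, w_4 = 2, d_4 = 2, cx_5 = 10, cy_5 = 7, cz_5 = 1, h_5 = 4, cx_6 = 4, cy_6 = 9, cz_6 = 3, r_6 = 2, cx_7 = 9, cy_7 = 7, cz_7 = 7, r_7 = 2, cx_8 = 2, cy_8 = 4, cz_8 = 3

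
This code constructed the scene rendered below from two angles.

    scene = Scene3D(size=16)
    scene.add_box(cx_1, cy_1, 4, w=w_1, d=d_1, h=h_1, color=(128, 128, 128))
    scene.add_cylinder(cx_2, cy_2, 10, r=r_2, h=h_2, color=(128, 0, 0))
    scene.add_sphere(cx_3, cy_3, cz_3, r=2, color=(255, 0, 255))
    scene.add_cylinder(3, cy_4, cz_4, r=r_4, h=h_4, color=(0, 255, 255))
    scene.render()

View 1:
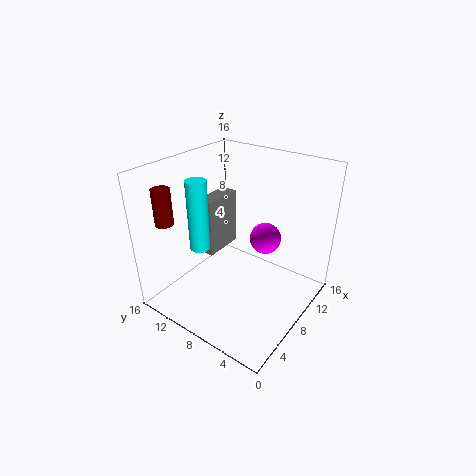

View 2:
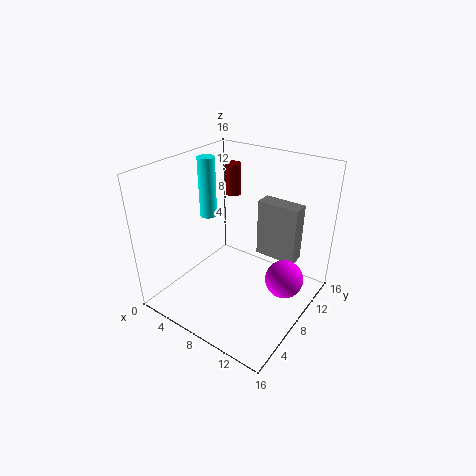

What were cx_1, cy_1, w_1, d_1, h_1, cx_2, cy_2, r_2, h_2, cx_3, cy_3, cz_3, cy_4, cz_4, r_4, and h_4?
cx_1 = 8, cy_1 = 12, w_1 = 5, d_1 = 2, h_1 = 7, cx_2 = 3, cy_2 = 14, r_2 = 1, h_2 = 4, cx_3 = 14, cy_3 = 8, cz_3 = 5, cy_4 = 9, cz_4 = 9, r_4 = 1, h_4 = 7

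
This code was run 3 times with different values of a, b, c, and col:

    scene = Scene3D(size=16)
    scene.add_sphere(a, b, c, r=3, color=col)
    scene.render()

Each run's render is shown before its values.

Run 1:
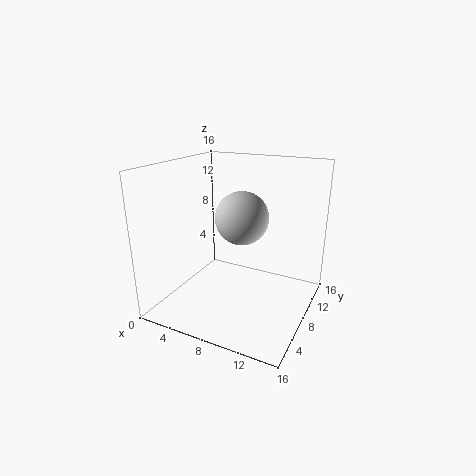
a = 8, b = 9, c = 10, col = 'lightgray'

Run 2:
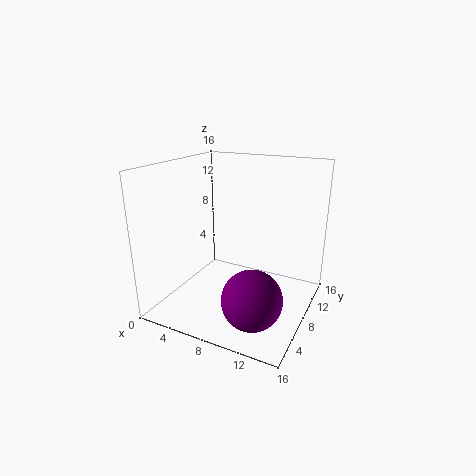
a = 12, b = 3, c = 4, col = 'purple'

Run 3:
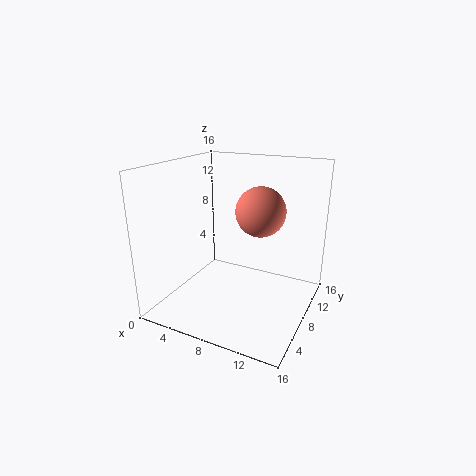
a = 9, b = 12, c = 10, col = 'salmon'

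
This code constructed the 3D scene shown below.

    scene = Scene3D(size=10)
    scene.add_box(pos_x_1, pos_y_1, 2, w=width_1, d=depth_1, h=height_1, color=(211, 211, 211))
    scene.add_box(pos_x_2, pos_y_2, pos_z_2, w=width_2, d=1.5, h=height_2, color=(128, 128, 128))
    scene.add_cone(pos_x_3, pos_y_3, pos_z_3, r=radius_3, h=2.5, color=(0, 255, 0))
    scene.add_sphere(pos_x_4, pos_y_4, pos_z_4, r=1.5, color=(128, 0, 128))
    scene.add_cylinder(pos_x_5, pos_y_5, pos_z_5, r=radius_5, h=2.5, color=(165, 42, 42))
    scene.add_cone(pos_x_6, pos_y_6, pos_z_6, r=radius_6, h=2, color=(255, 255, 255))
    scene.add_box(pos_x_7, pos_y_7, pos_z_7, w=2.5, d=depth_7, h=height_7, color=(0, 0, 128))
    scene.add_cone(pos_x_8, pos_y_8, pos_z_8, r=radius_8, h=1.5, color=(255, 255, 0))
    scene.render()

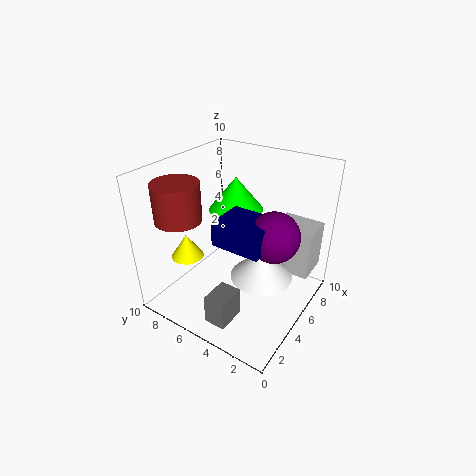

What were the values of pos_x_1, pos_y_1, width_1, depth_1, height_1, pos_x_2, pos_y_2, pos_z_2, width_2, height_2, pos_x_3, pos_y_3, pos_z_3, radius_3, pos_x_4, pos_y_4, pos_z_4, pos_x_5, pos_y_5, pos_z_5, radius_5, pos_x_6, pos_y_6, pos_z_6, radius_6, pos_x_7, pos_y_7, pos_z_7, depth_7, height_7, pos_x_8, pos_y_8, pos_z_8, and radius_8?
pos_x_1 = 7; pos_y_1 = 0.5; width_1 = 2.5; depth_1 = 3; height_1 = 3.5; pos_x_2 = 1; pos_y_2 = 3.5; pos_z_2 = 0.5; width_2 = 2; height_2 = 2; pos_x_3 = 7; pos_y_3 = 6.5; pos_z_3 = 6; radius_3 = 2; pos_x_4 = 3.5; pos_y_4 = 1.5; pos_z_4 = 7; pos_x_5 = 2; pos_y_5 = 7.5; pos_z_5 = 7; radius_5 = 1.5; pos_x_6 = 4; pos_y_6 = 2.5; pos_z_6 = 3.5; radius_6 = 2; pos_x_7 = 1.5; pos_y_7 = 1.5; pos_z_7 = 6.5; depth_7 = 3; height_7 = 1.5; pos_x_8 = 1.5; pos_y_8 = 6.5; pos_z_8 = 5; radius_8 = 1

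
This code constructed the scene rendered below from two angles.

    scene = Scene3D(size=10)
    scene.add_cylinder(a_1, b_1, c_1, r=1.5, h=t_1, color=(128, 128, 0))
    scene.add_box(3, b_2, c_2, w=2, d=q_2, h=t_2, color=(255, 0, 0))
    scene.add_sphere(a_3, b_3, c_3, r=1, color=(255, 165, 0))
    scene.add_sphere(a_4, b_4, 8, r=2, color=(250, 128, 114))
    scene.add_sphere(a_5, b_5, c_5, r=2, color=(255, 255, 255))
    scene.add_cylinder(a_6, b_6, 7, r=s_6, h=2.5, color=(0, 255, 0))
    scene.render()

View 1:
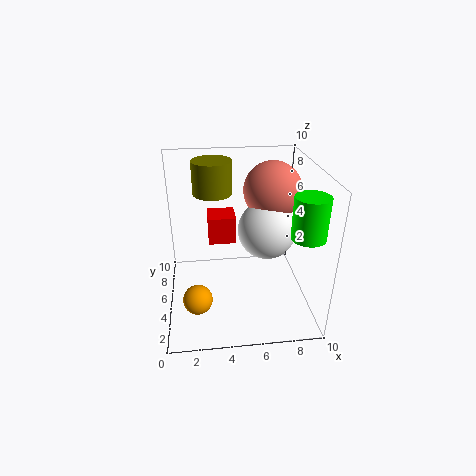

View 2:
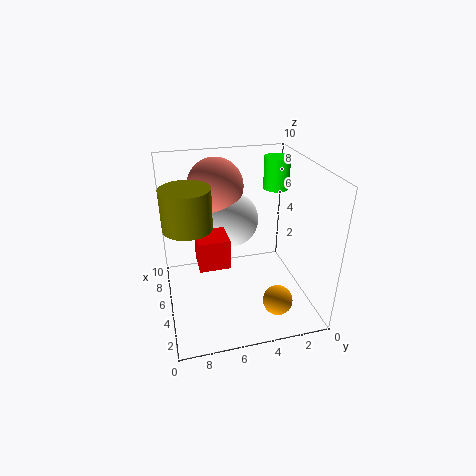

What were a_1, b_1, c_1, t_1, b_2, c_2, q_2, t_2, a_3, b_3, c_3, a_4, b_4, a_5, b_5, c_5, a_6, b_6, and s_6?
a_1 = 3.5; b_1 = 8.5; c_1 = 7; t_1 = 2.5; b_2 = 6; c_2 = 4; q_2 = 2; t_2 = 2; a_3 = 2; b_3 = 3; c_3 = 1.5; a_4 = 7.5; b_4 = 6; a_5 = 7; b_5 = 5; c_5 = 5.5; a_6 = 8.5; b_6 = 1; s_6 = 1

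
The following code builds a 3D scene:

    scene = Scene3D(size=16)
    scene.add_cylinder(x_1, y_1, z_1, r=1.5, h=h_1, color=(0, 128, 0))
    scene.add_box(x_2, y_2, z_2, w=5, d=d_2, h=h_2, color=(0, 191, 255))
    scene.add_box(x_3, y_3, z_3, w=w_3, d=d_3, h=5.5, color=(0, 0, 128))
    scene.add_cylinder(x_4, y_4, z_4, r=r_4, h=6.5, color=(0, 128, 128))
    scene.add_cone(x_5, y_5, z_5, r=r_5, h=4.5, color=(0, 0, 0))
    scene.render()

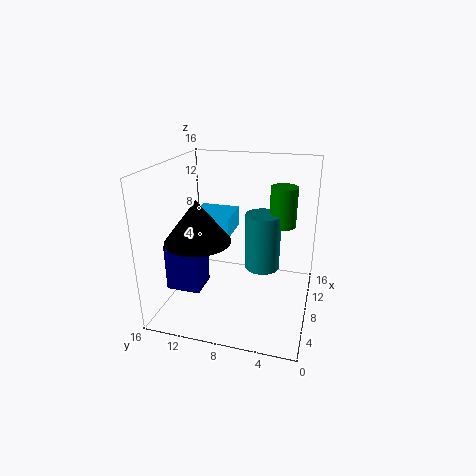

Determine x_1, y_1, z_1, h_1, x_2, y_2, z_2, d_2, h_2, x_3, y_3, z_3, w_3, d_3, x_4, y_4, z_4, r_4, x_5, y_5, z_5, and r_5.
x_1 = 10.5, y_1 = 3.5, z_1 = 9, h_1 = 4.5, x_2 = 10.5, y_2 = 10, z_2 = 6.5, d_2 = 5, h_2 = 2.5, x_3 = 5.5, y_3 = 12, z_3 = 1.5, w_3 = 3.5, d_3 = 4, x_4 = 9.5, y_4 = 5.5, z_4 = 4, r_4 = 2, x_5 = 5, y_5 = 11.5, z_5 = 8.5, r_5 = 3.5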